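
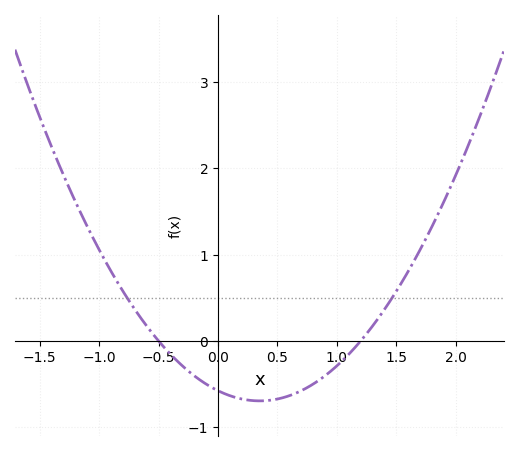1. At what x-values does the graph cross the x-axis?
-0.5, 1.2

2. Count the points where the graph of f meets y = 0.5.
2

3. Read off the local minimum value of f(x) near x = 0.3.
-0.694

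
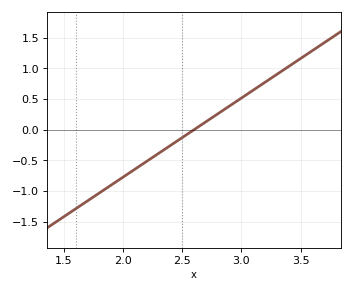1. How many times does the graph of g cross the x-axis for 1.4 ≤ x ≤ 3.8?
1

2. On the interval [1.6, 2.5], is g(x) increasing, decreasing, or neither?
increasing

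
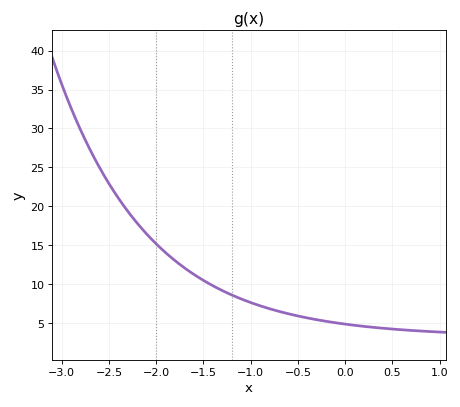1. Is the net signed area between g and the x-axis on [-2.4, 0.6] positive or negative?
positive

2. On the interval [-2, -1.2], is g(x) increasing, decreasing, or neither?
decreasing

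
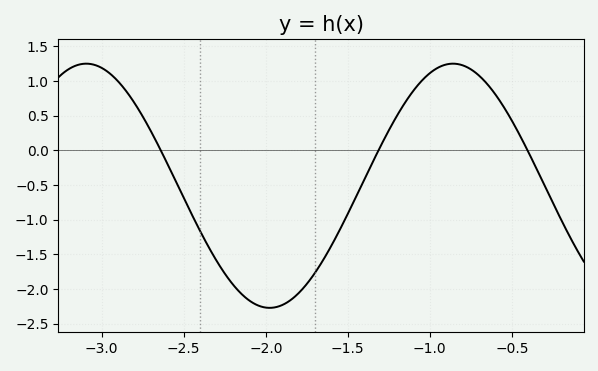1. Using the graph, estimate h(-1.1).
0.85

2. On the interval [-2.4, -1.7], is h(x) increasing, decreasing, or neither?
neither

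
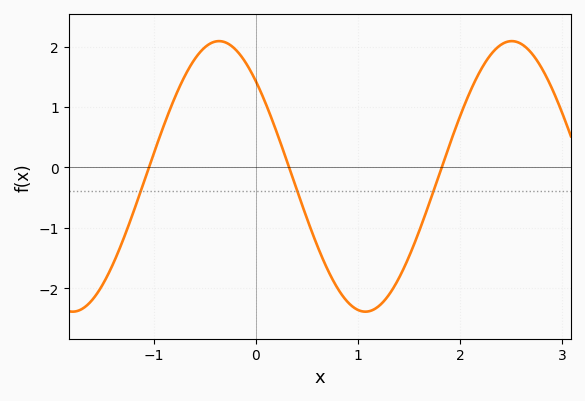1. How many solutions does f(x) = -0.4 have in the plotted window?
3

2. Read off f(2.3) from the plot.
1.9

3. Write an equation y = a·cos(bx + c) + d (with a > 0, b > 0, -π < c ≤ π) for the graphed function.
y = 2.24cos(2.2x + 0.79) - 0.15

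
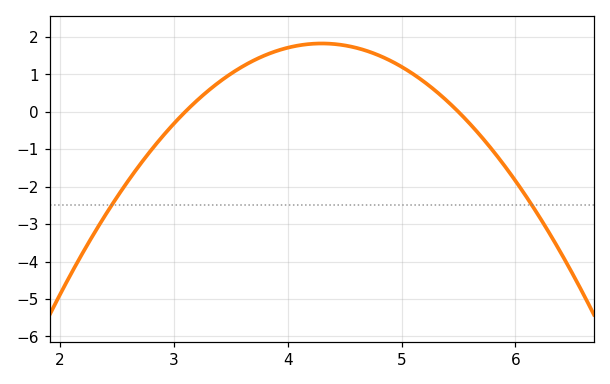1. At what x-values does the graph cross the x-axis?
3.1, 5.5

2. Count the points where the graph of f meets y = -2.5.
2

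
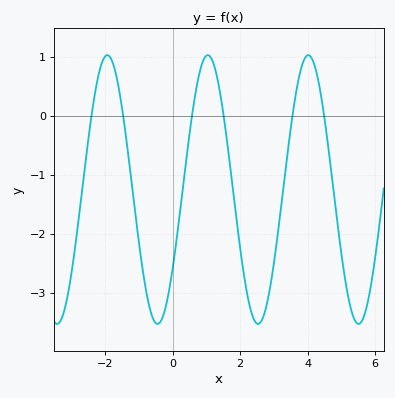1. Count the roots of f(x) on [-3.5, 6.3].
6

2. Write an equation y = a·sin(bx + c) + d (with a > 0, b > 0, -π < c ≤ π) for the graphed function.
y = 2.28sin(2.11x - 0.63) - 1.25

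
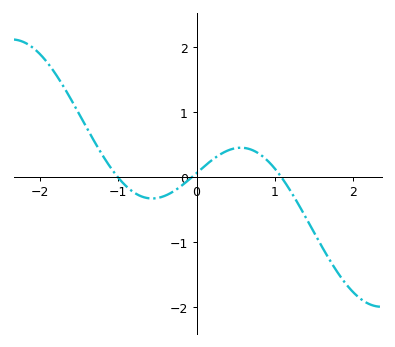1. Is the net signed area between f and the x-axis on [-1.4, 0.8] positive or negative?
positive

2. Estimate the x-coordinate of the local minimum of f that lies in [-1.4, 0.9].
-0.565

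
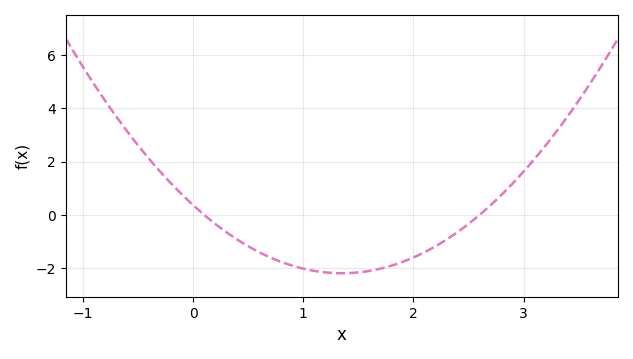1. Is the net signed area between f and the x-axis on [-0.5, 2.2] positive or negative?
negative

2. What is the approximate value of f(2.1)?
-1.4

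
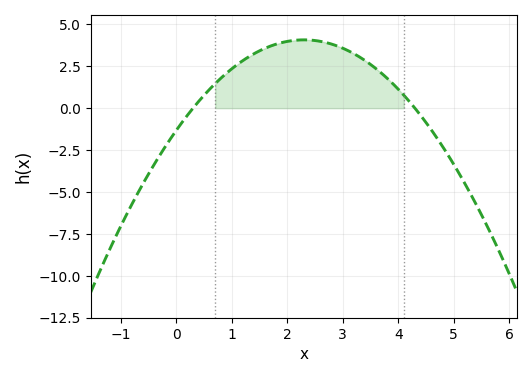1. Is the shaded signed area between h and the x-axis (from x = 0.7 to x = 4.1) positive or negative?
positive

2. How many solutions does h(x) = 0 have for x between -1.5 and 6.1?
2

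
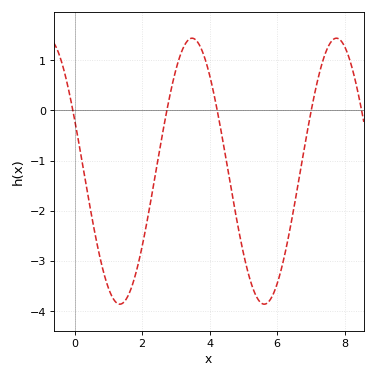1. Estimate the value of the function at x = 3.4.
1.4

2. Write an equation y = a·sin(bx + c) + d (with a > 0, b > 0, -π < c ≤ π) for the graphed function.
y = 2.65sin(1.5x + 2.7) - 1.21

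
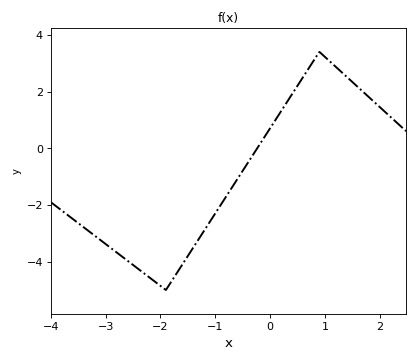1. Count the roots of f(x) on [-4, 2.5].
1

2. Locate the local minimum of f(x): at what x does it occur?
-1.9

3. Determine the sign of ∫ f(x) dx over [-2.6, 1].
negative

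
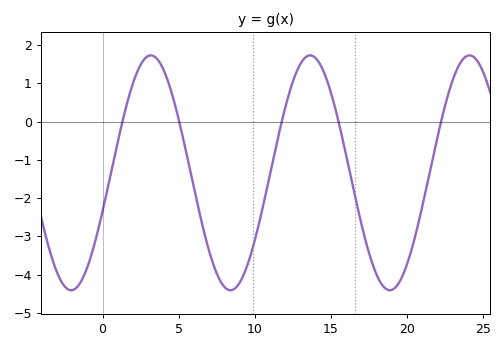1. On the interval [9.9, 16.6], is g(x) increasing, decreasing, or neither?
neither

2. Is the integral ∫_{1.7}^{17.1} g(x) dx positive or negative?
negative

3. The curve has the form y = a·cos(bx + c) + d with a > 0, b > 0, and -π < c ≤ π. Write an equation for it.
y = 3.07cos(0.6x - 1.9) - 1.34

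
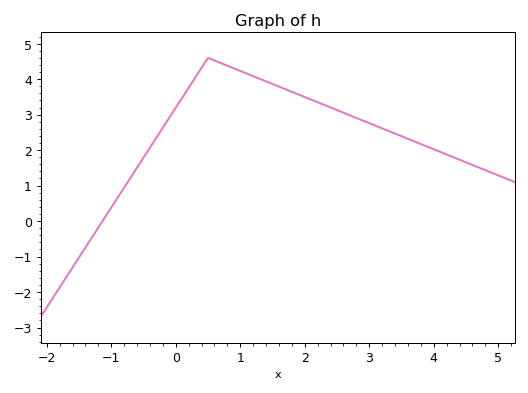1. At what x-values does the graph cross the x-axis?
-1.1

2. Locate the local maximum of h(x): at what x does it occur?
0.5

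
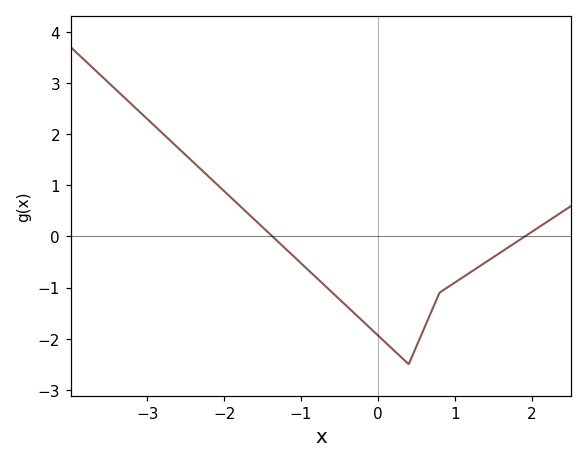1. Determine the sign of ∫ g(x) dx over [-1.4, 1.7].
negative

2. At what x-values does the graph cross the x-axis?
-1.37, 1.91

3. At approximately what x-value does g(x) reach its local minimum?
0.4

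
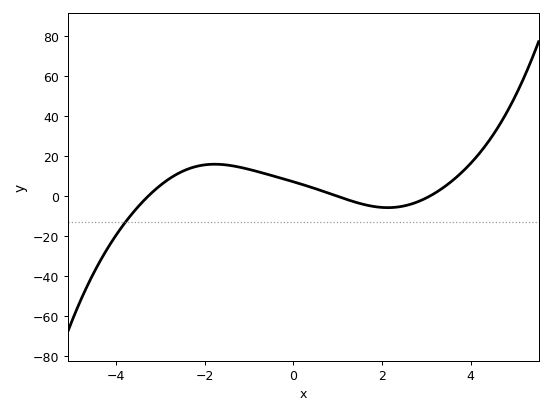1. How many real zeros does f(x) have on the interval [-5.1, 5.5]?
3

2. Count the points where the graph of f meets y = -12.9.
1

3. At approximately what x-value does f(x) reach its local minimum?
2.13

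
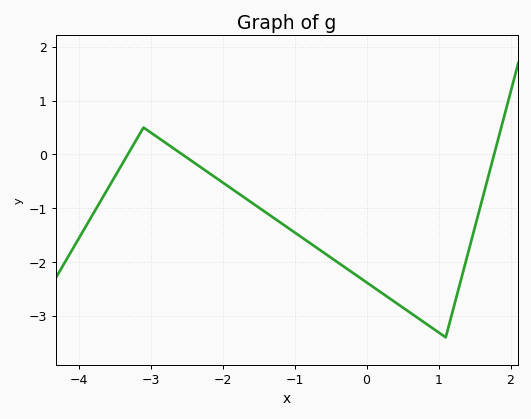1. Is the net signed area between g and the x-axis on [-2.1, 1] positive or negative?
negative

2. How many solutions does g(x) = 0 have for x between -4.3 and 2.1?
3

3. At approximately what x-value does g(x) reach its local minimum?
1.1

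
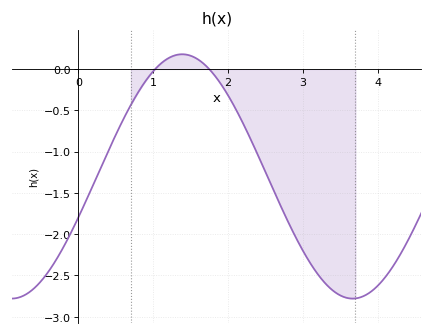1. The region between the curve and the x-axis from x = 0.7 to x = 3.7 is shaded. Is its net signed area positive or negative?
negative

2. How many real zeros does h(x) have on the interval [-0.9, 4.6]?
2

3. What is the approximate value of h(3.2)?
-2.49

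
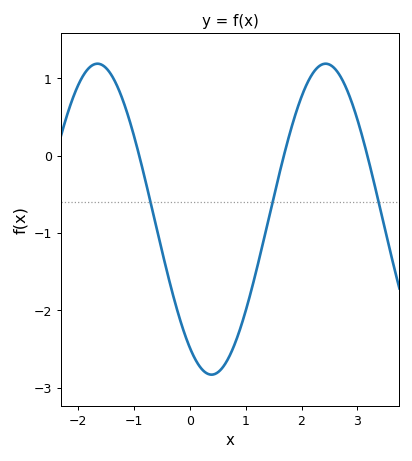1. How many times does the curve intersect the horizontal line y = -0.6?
3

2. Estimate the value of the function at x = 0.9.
-2.2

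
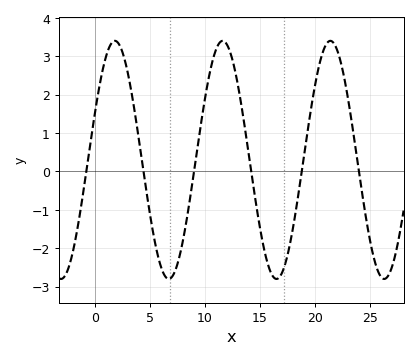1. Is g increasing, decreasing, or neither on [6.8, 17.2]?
neither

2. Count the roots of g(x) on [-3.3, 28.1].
6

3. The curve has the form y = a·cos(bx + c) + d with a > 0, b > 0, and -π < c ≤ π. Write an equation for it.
y = 3.1cos(0.64x - 1.14) + 0.3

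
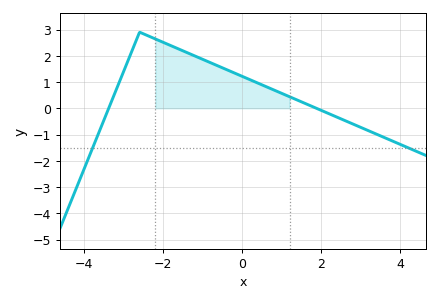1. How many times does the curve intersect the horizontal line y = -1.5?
2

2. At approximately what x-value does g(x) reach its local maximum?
-2.6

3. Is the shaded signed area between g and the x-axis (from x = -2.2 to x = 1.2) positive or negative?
positive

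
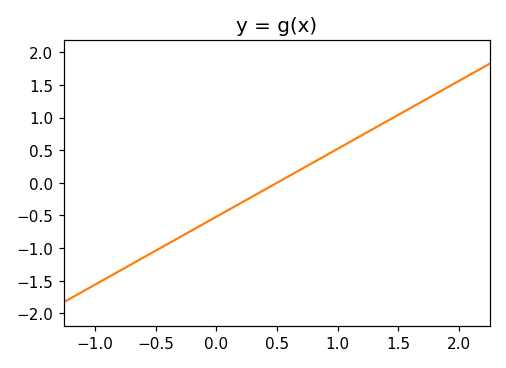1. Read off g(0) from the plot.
-0.5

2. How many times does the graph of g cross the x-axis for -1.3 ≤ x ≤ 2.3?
1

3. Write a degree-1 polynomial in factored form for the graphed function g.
y = 1.04(x - 0.5)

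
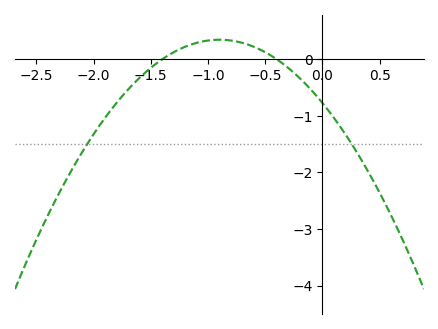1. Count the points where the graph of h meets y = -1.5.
2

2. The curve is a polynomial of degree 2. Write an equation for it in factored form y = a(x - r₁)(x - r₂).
y = -1.38(x + 1.4)(x + 0.4)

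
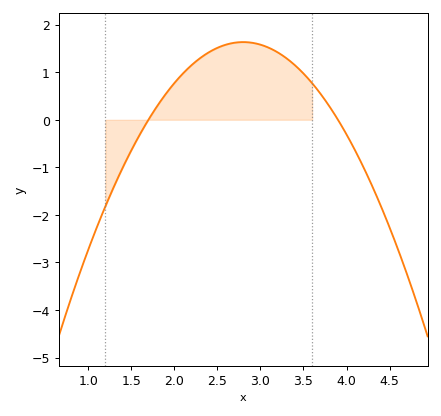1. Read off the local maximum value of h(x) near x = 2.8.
1.63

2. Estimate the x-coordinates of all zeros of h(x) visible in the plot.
1.7, 3.9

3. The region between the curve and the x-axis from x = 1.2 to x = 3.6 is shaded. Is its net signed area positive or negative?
positive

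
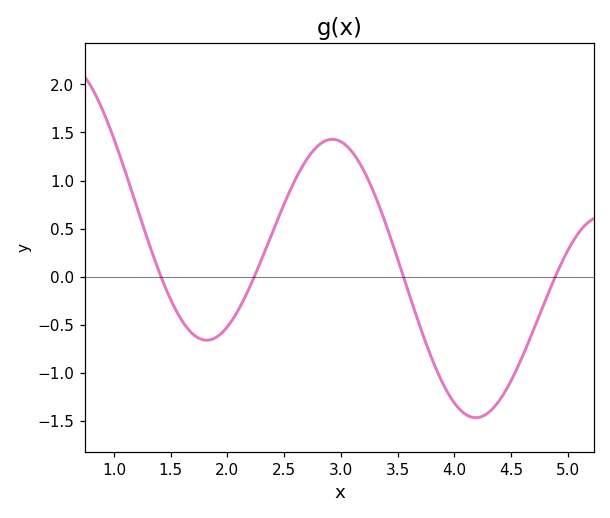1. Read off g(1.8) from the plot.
-0.65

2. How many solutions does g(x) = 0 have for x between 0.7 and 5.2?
4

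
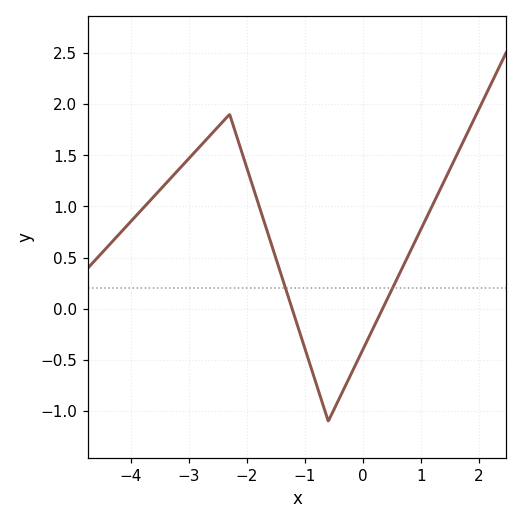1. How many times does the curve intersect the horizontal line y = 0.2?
2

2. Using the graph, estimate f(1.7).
1.6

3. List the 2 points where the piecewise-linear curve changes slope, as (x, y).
(-2.3, 1.9); (-0.6, -1.1)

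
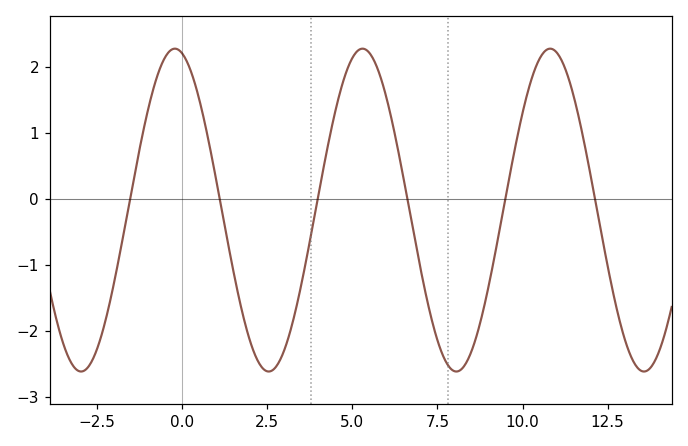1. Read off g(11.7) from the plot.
1.13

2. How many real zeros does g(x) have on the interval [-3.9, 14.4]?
6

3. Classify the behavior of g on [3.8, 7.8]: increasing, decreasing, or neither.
neither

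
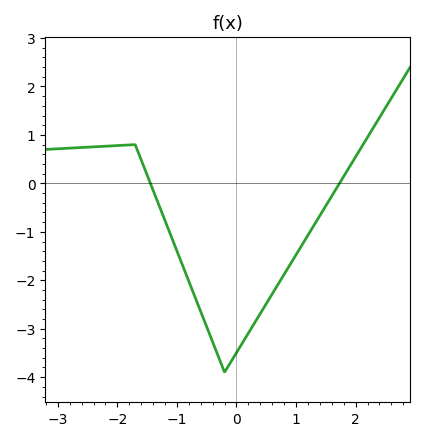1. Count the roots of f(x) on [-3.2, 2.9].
2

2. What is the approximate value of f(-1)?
-1.39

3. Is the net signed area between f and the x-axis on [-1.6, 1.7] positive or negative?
negative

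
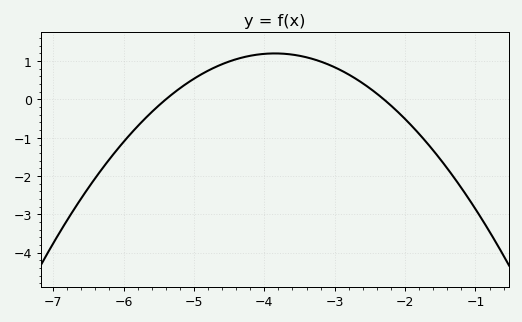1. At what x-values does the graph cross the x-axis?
-5.4, -2.3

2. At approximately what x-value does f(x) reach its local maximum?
-3.8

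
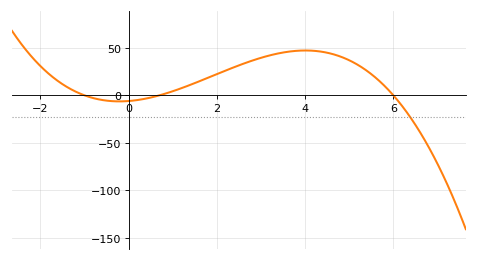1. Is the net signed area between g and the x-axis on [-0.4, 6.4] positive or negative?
positive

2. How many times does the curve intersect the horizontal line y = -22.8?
1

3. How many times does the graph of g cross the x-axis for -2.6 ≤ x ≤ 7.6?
3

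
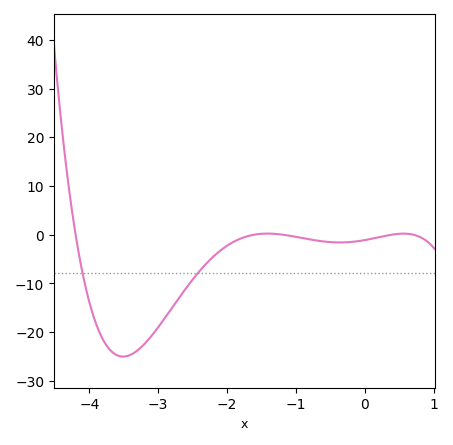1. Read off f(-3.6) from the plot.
-24.8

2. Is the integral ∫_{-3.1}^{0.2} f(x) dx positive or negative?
negative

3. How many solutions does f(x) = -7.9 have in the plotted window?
2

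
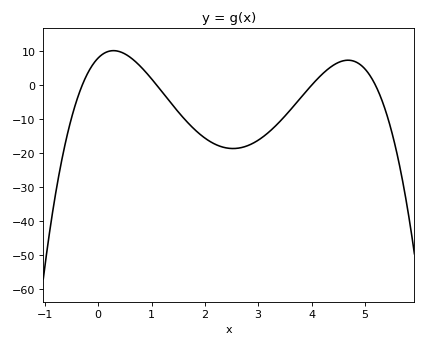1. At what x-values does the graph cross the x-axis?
-0.3, 1.1, 4, 5.2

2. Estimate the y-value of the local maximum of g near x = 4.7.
7.38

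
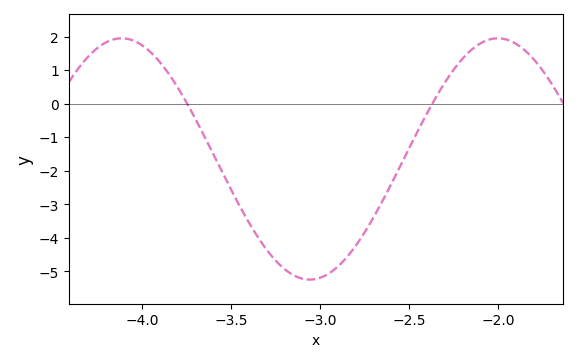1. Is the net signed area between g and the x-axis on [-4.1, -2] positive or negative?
negative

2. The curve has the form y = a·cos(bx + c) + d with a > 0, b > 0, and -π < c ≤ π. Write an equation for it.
y = 3.6cos(2.97x - 0.342) - 1.65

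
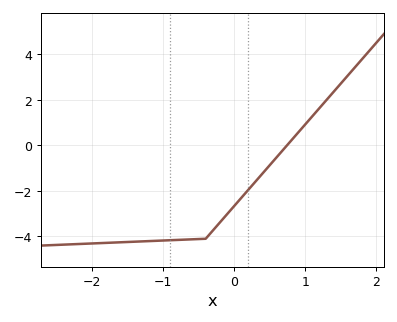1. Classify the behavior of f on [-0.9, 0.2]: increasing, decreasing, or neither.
increasing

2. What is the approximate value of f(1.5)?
2.72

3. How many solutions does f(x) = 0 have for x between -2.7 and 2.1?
1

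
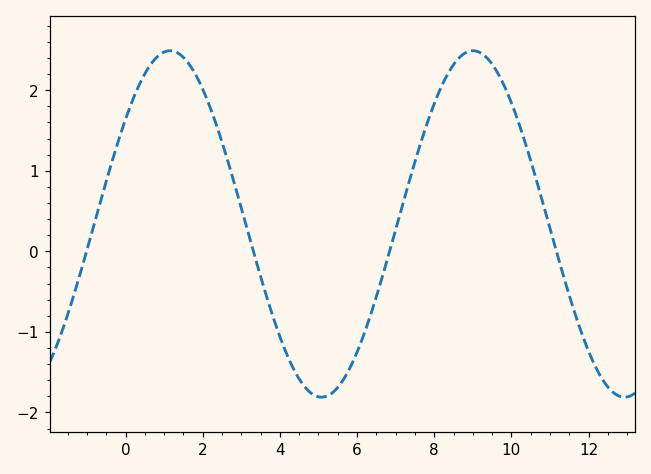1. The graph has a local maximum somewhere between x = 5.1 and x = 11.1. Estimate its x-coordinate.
9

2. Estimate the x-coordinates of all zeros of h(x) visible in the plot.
-1, 3.4, 6.8, 11.2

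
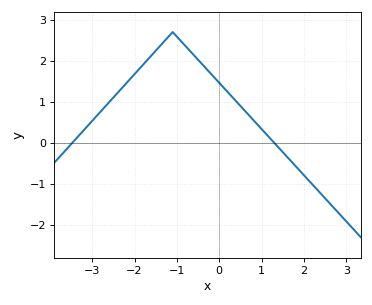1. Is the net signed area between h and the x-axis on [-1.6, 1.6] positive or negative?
positive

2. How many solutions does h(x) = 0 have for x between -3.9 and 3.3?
2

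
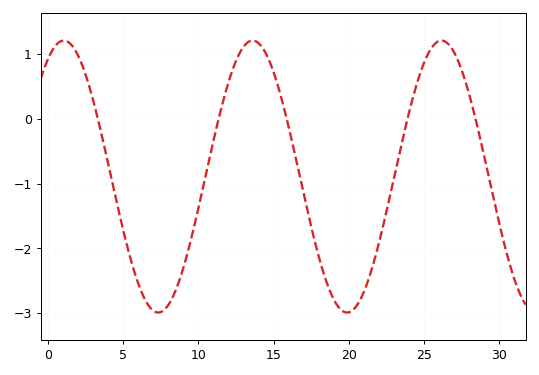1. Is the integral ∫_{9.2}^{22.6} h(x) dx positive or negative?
negative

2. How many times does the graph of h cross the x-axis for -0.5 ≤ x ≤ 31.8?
5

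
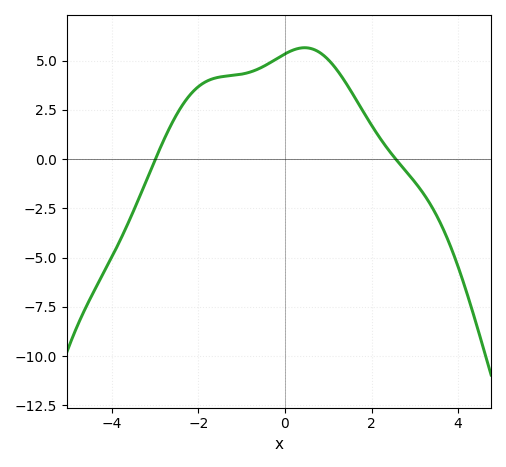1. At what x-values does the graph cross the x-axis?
-2.99, 2.56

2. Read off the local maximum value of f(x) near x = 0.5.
5.66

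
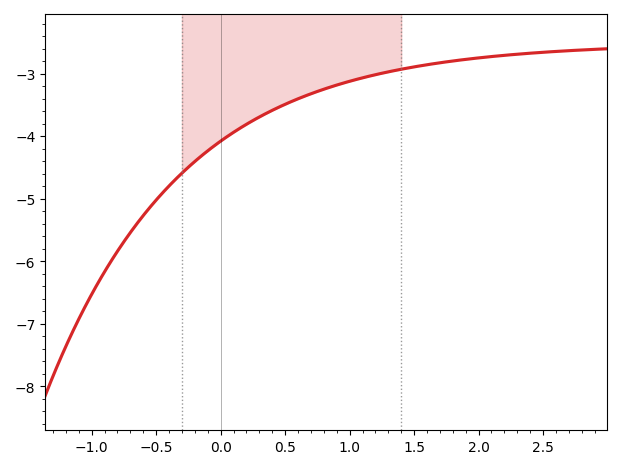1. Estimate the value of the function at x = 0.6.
-3.4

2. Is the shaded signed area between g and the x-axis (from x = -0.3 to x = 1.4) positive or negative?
negative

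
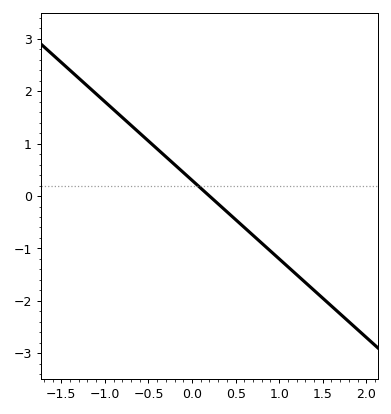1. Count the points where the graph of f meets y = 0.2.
1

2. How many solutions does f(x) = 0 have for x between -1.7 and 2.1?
1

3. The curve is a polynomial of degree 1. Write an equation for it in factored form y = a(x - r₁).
y = -1.5(x - 0.2)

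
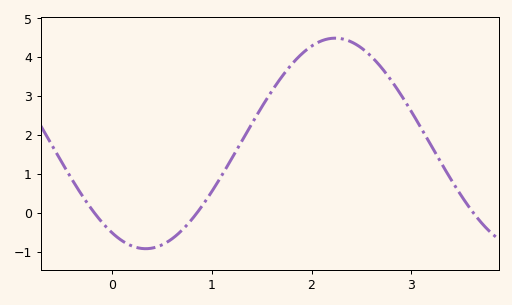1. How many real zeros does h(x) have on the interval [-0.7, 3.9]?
3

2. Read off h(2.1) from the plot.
4.4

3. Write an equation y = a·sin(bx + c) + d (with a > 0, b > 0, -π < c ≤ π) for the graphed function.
y = 2.7sin(1.6x - 2.1) + 1.78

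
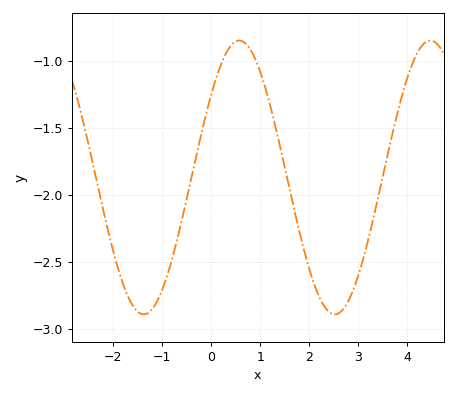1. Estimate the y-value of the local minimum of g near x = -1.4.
-2.89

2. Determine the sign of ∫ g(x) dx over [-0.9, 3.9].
negative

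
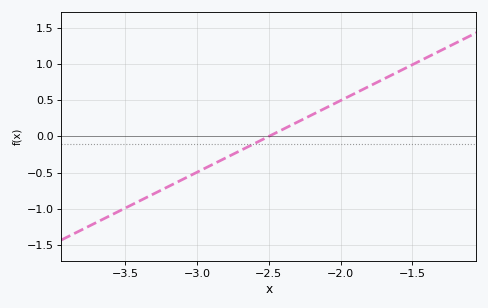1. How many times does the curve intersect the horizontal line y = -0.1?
1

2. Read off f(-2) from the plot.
0.5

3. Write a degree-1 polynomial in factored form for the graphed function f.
y = 0.99(x + 2.5)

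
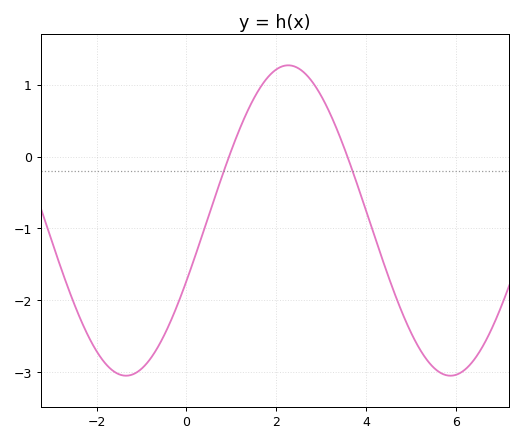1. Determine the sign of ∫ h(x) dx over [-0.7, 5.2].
negative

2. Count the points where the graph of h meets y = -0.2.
2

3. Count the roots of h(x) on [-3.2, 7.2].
2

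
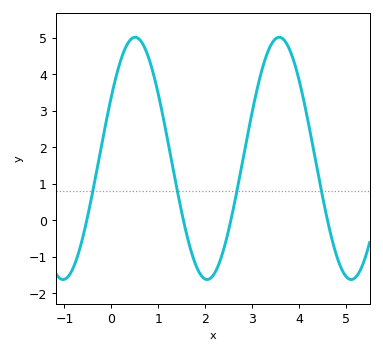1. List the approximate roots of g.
-0.5, 1.5, 2.5, 4.6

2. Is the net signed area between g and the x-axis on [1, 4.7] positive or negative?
positive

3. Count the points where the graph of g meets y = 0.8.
4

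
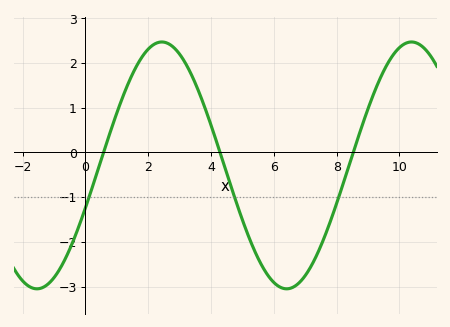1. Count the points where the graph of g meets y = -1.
3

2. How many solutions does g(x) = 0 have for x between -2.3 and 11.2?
3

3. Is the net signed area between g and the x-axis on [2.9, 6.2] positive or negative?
negative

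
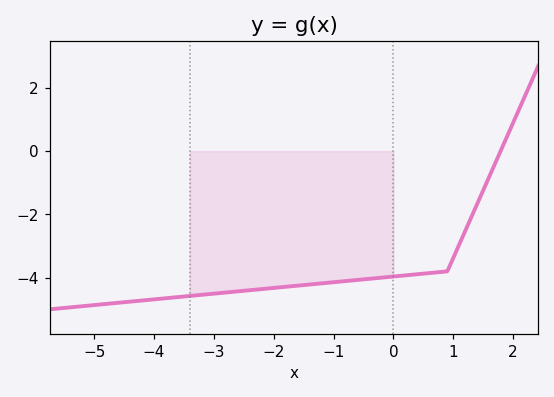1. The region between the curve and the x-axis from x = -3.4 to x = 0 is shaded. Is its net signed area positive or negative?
negative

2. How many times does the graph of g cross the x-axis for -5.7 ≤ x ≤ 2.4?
1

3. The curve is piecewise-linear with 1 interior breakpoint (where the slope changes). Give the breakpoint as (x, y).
(0.9, -3.8)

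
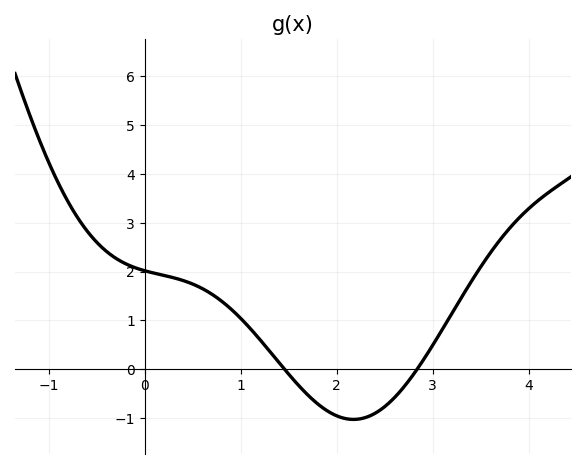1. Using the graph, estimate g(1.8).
-0.7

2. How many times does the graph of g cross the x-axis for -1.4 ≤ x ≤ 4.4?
2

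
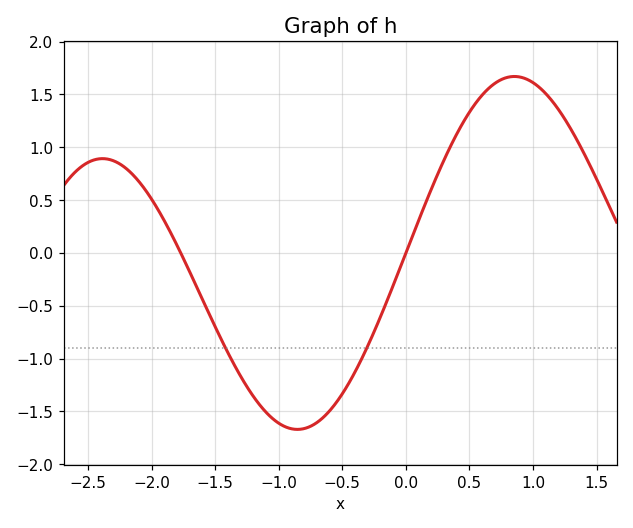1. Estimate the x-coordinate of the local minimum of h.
-0.9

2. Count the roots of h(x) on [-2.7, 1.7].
2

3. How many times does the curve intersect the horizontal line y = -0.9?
2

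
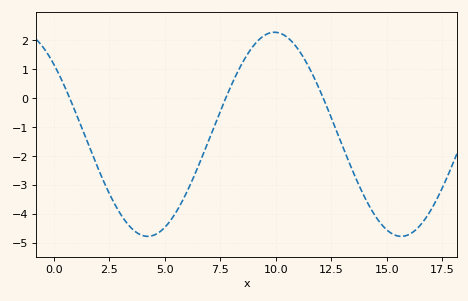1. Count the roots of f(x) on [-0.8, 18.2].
3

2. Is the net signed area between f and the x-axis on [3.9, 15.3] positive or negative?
negative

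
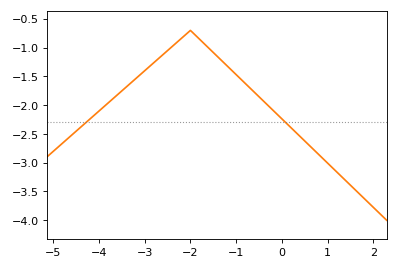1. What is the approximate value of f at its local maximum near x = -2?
-0.7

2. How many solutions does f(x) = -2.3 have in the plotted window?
2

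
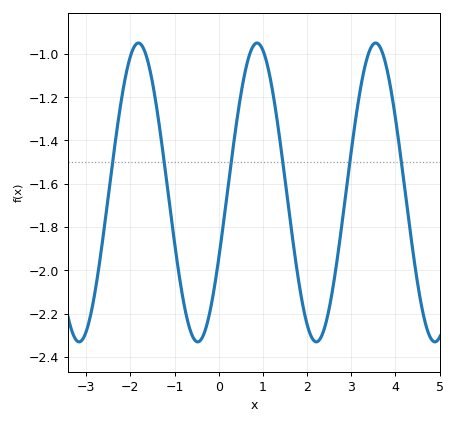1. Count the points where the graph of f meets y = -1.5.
6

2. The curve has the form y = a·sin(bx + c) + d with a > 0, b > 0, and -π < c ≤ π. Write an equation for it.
y = 0.69sin(2.3x - 0.46) - 1.64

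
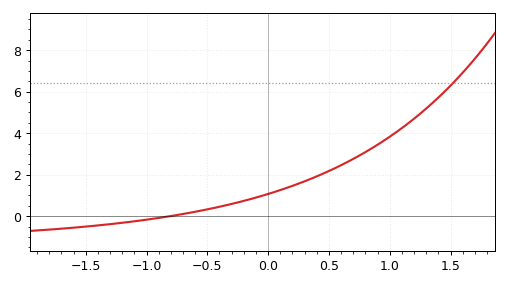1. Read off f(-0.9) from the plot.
-0.085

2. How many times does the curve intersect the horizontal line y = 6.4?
1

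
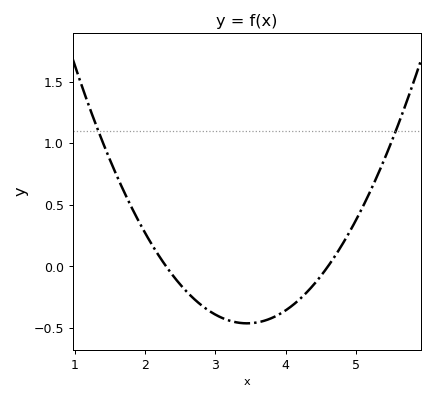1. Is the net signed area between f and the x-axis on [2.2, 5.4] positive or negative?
negative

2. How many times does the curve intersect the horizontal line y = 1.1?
2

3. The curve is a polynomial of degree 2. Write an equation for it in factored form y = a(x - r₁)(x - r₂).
y = 0.35(x - 2.3)(x - 4.6)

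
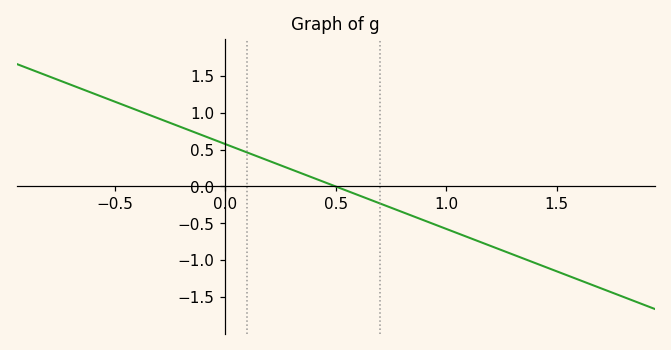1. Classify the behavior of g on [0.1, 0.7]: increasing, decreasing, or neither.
decreasing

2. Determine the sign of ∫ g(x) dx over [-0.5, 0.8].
positive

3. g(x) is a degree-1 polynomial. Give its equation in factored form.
y = -1.15(x - 0.5)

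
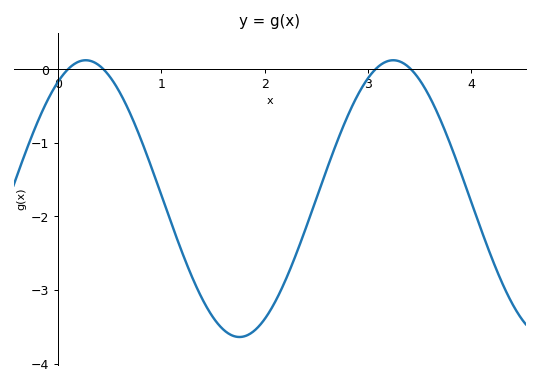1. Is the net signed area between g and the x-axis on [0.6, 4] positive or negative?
negative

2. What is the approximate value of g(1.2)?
-2.5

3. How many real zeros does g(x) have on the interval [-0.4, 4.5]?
4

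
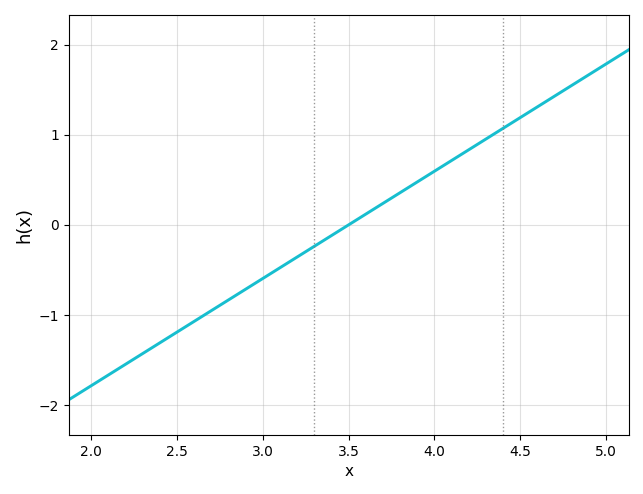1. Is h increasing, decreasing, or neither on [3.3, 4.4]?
increasing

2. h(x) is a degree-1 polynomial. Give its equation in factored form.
y = 1.19(x - 3.5)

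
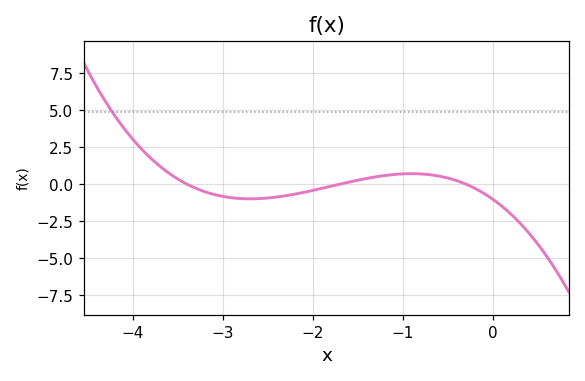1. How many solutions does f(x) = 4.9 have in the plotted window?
1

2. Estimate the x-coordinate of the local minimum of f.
-2.7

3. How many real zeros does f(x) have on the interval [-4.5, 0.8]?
3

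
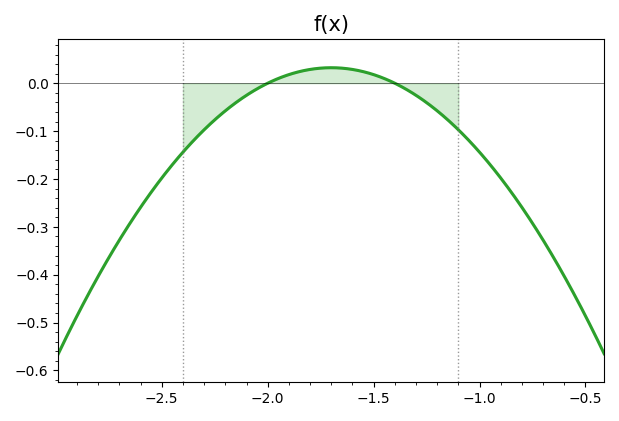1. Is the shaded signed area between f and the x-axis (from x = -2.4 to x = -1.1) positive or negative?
negative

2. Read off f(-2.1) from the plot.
-0.025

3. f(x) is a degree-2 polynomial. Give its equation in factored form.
y = -0.36(x + 2)(x + 1.4)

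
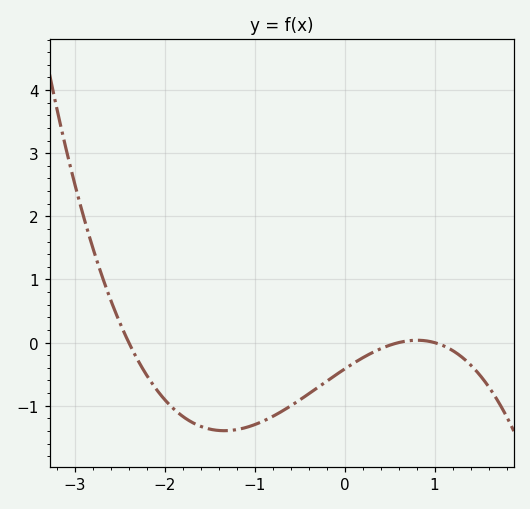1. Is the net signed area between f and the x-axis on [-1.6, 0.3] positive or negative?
negative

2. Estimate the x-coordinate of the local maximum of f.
0.805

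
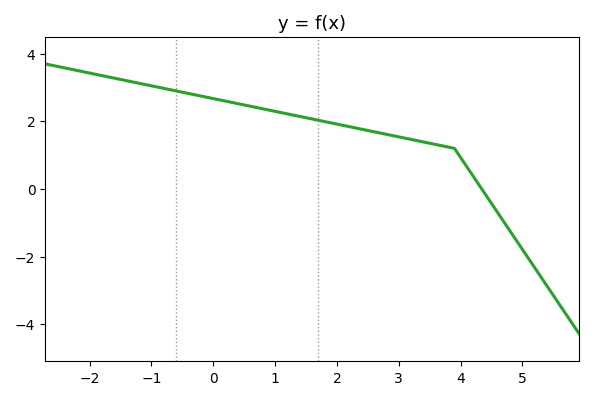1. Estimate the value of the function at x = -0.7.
3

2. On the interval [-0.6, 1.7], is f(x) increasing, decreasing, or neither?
decreasing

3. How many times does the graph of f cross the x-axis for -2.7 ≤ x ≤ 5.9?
1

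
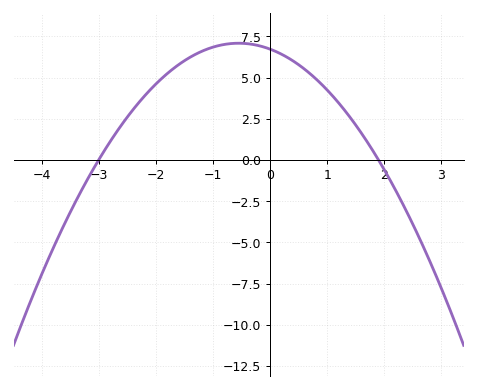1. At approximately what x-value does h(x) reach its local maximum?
-0.6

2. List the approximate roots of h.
-3, 1.8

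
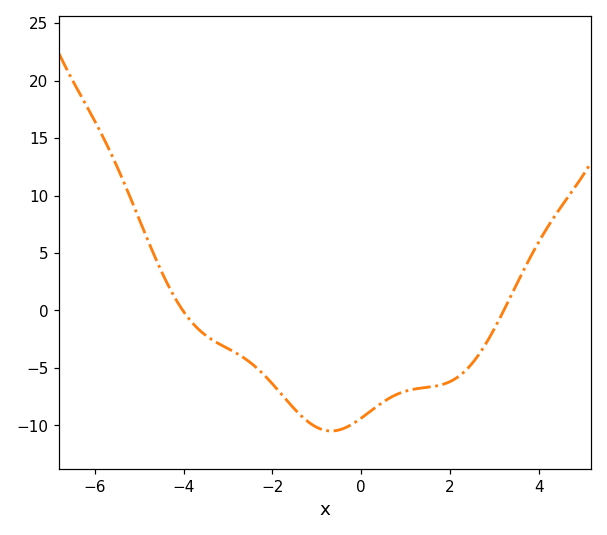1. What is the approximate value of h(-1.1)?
-9.95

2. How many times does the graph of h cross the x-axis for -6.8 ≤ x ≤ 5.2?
2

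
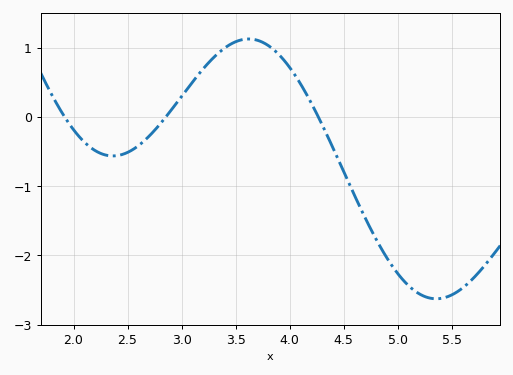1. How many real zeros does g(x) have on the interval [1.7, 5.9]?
3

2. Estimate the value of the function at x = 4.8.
-1.8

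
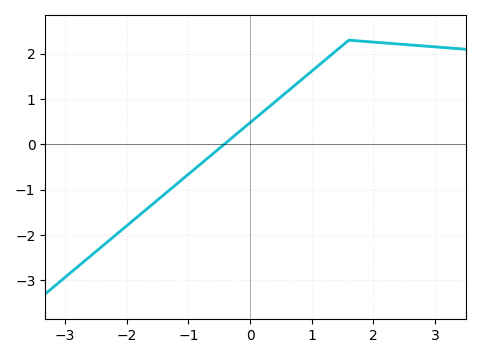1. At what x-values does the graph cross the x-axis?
-0.4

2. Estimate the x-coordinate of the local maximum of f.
1.6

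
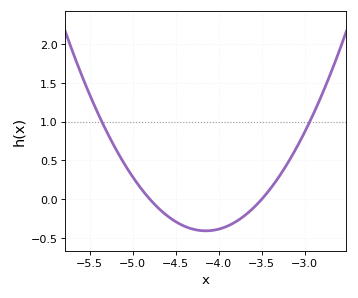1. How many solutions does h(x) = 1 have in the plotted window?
2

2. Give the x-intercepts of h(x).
-4.8, -3.5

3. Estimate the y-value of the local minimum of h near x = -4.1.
-0.4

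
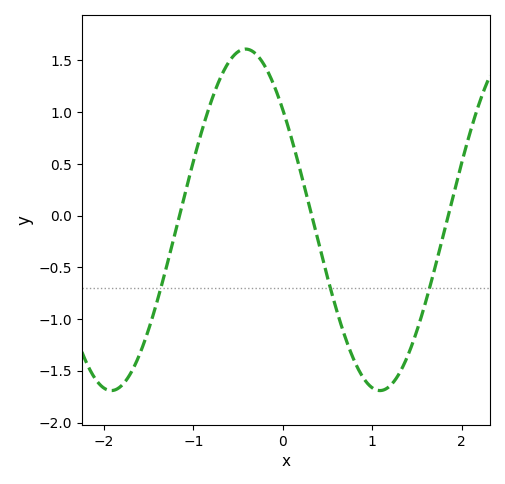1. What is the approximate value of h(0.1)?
0.737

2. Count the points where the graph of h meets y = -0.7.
3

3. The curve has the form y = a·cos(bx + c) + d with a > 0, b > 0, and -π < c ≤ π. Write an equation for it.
y = 1.65cos(2.09x + 0.872) - 0.04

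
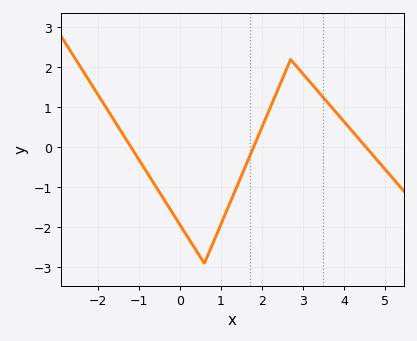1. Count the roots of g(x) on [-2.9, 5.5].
3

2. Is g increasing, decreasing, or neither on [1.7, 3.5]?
neither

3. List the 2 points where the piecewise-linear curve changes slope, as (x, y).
(0.6, -2.9); (2.7, 2.2)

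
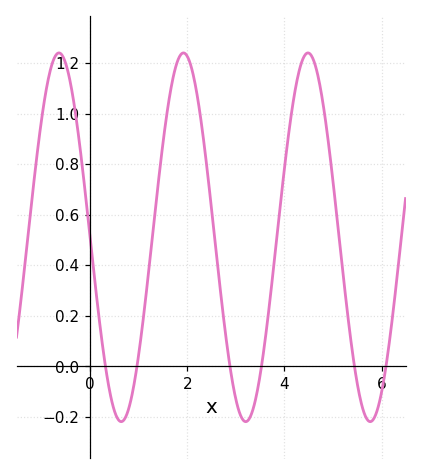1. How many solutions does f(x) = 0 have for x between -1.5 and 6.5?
6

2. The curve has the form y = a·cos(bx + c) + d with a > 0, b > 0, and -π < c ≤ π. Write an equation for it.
y = 0.73cos(2.45x + 1.58) + 0.51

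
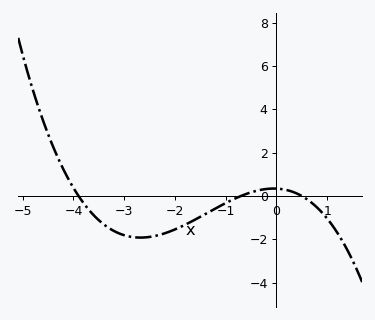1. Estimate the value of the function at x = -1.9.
-1.4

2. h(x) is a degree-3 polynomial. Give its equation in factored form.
y = -0.25(x + 3.9)(x + 0.7)(x - 0.5)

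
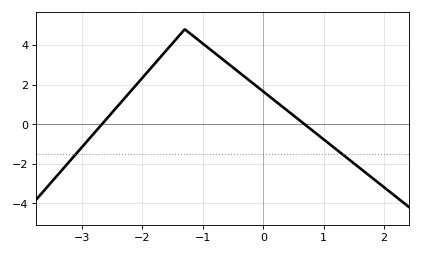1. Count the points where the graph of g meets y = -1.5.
2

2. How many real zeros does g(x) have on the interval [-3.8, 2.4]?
2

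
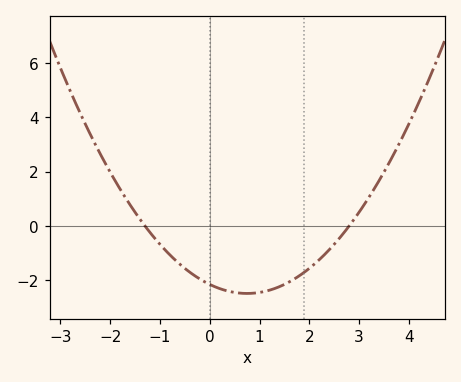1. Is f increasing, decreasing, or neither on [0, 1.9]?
neither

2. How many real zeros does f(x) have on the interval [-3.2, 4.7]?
2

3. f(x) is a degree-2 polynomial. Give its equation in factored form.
y = 0.59(x + 1.3)(x - 2.8)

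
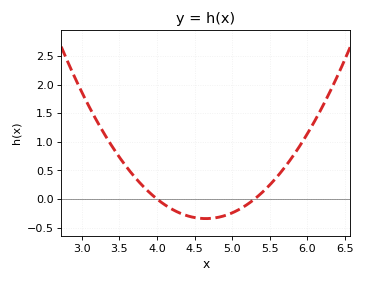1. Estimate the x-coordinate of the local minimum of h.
4.65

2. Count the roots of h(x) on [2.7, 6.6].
2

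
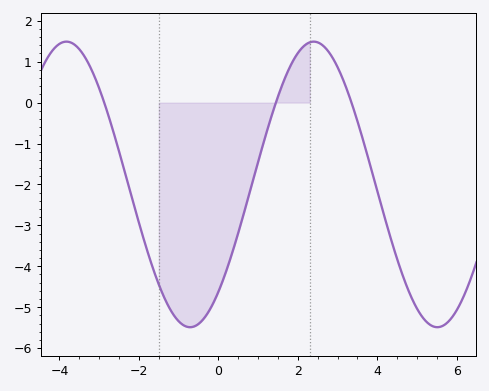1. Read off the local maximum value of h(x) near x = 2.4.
1.5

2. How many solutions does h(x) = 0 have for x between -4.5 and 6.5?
3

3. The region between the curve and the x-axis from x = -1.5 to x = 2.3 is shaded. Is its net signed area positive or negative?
negative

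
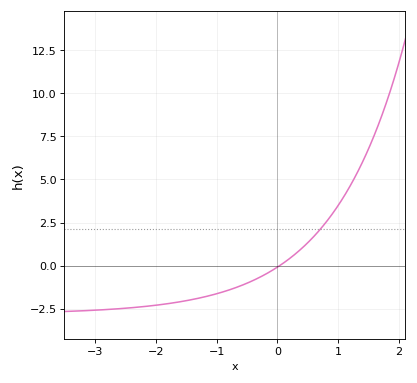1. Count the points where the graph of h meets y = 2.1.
1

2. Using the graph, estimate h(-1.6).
-2.09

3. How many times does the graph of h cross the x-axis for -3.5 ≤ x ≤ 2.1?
1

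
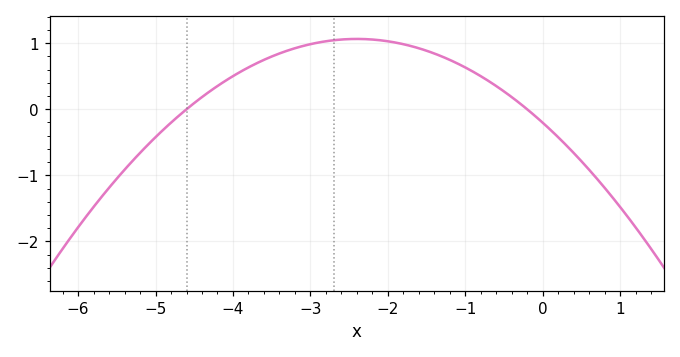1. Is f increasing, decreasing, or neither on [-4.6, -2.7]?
increasing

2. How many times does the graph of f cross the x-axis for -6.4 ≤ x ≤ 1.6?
2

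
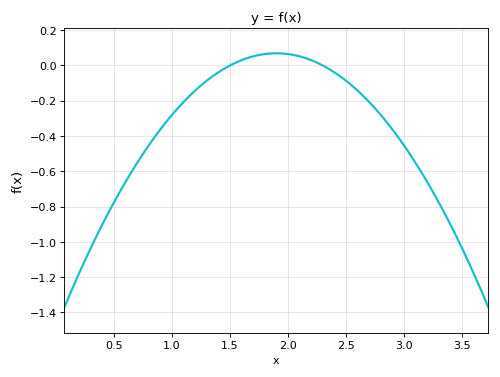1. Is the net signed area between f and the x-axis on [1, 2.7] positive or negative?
negative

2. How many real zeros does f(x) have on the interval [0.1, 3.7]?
2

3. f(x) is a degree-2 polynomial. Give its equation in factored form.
y = -0.43(x - 1.5)(x - 2.3)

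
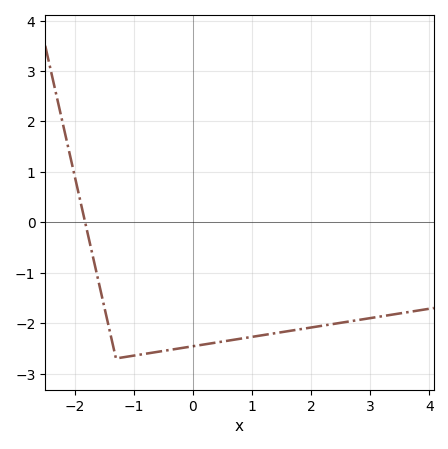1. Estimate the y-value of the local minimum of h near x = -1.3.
-2.7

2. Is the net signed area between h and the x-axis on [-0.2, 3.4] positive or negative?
negative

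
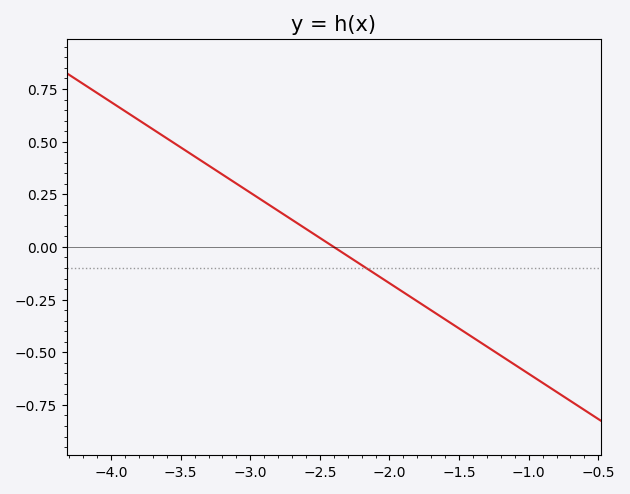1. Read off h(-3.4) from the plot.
0.43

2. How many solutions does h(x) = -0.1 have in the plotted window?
1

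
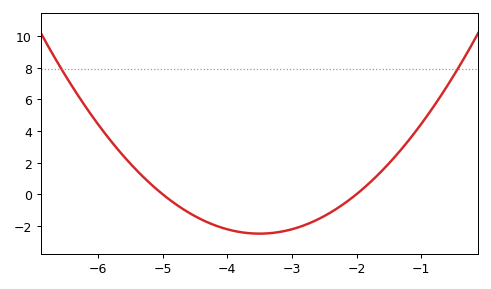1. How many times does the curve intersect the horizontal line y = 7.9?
2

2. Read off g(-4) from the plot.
-2.2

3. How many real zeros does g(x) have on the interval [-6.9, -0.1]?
2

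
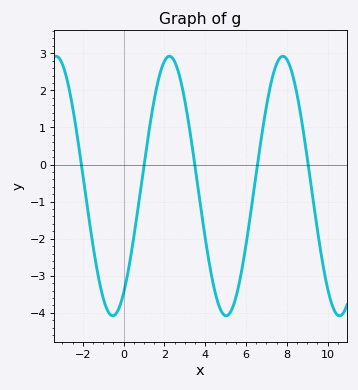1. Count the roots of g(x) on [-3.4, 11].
5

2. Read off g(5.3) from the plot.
-3.92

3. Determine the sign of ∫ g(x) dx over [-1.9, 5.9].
negative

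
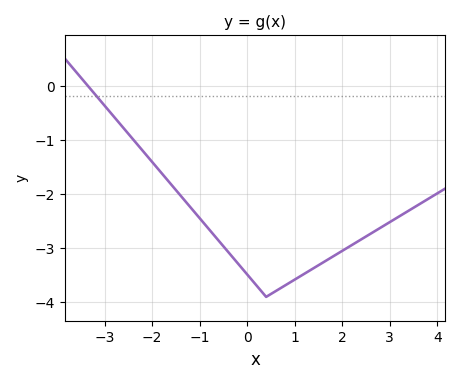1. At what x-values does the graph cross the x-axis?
-3.4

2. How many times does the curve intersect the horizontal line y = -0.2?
1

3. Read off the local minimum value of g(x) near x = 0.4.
-3.9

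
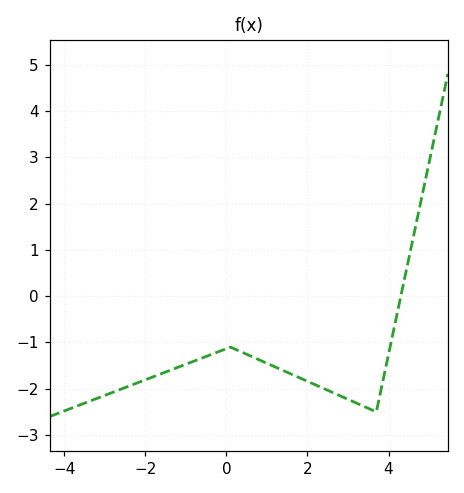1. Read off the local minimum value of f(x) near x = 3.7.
-2.5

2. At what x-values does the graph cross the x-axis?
4.3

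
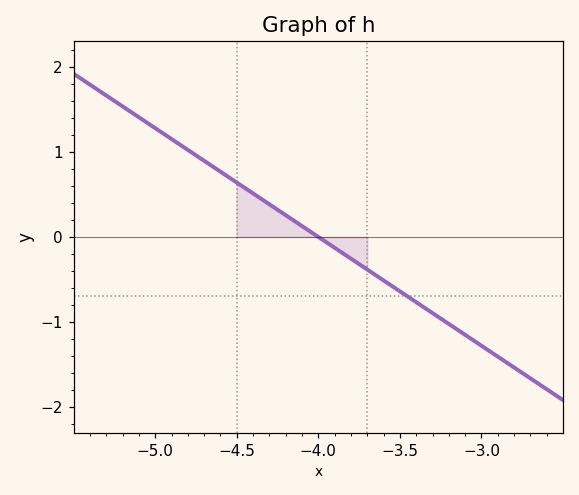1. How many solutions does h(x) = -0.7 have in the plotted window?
1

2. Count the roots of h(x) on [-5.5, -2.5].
1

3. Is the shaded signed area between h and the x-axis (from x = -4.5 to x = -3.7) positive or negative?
positive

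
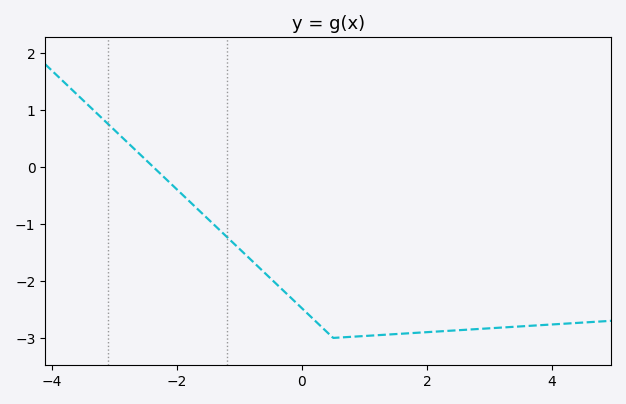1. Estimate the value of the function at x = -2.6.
0.23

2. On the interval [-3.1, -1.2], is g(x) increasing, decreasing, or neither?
decreasing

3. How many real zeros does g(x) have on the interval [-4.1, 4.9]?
1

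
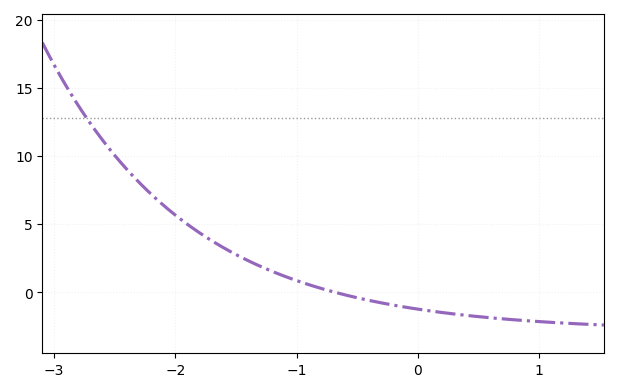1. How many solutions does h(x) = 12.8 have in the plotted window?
1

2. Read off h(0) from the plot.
-1.23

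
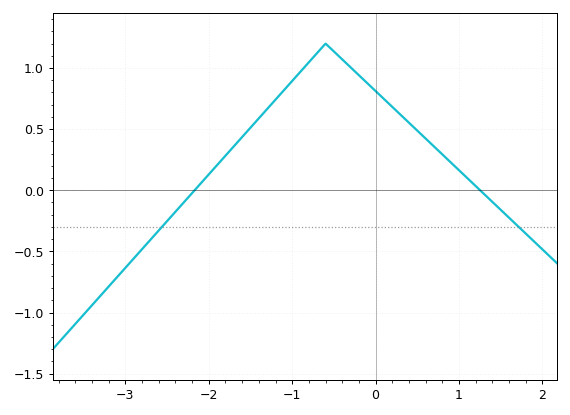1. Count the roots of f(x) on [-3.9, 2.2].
2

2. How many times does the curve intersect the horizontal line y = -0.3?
2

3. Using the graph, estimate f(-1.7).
0.35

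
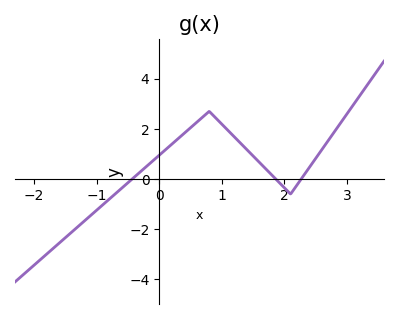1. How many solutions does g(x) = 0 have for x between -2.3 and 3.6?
3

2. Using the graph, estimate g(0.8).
2.7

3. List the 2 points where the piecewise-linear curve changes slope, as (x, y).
(0.8, 2.7); (2.1, -0.6)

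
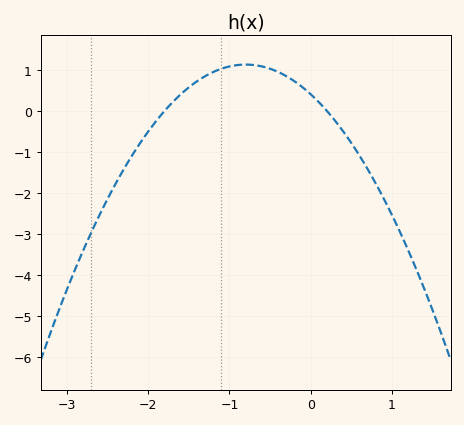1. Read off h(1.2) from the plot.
-3.39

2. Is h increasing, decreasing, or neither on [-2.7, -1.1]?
increasing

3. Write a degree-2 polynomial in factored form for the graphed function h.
y = -1.13(x + 1.8)(x - 0.2)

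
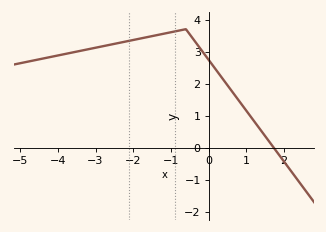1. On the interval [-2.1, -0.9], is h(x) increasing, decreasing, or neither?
increasing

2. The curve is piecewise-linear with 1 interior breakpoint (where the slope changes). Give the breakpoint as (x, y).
(-0.6, 3.7)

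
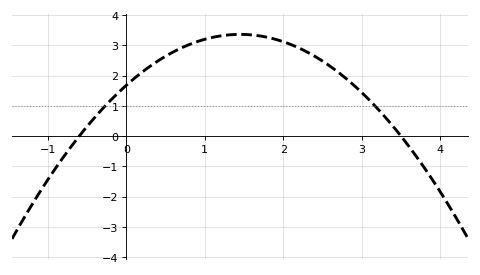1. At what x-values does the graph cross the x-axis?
-0.6, 3.5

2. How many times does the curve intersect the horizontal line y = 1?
2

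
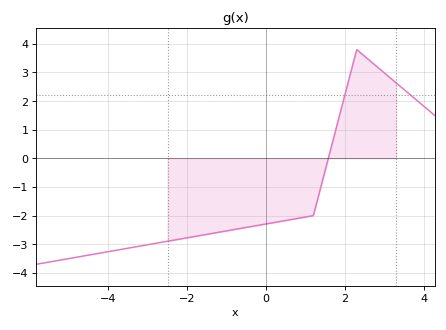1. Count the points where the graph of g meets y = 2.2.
2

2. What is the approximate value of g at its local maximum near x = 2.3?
3.8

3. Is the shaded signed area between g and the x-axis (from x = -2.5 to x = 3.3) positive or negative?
negative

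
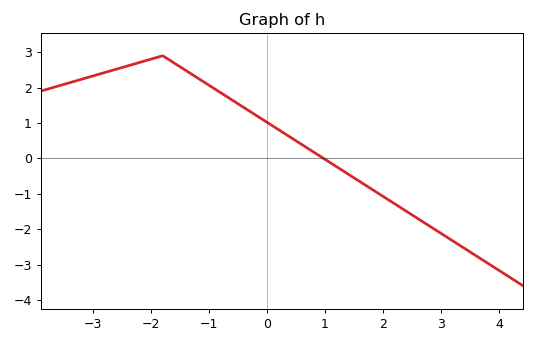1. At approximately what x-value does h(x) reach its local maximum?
-1.8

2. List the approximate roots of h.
1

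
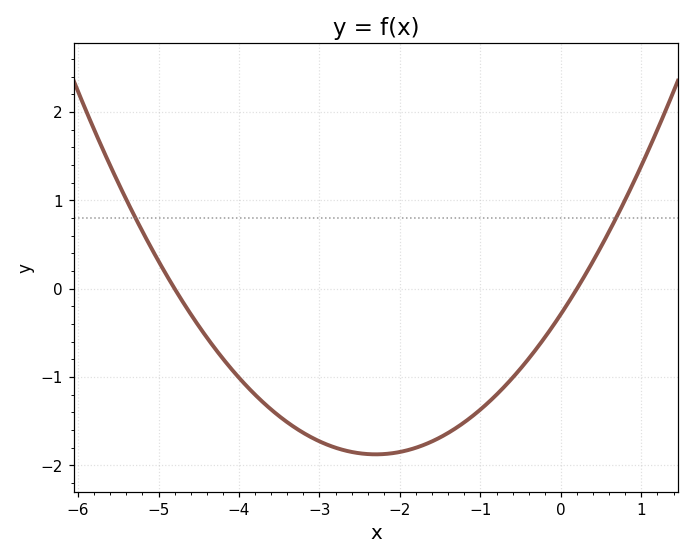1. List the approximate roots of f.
-4.8, 0.2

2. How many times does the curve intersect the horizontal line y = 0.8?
2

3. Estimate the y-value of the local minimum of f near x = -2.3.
-1.9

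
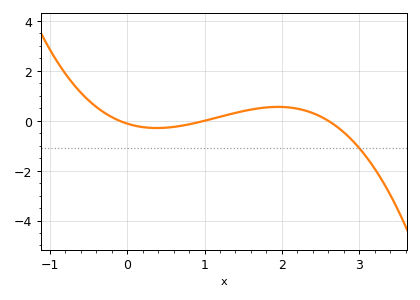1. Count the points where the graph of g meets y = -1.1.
1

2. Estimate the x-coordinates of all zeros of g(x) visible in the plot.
-0.1, 1, 2.6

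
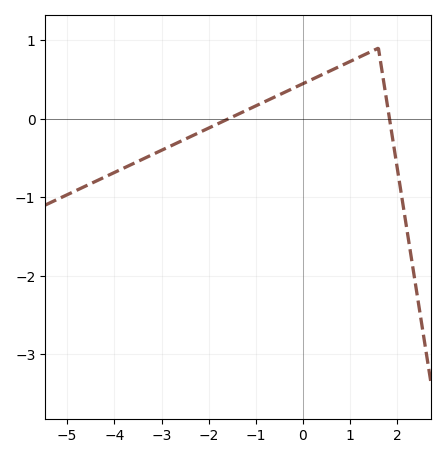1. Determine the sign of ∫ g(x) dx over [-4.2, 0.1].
negative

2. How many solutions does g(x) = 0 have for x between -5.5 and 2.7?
2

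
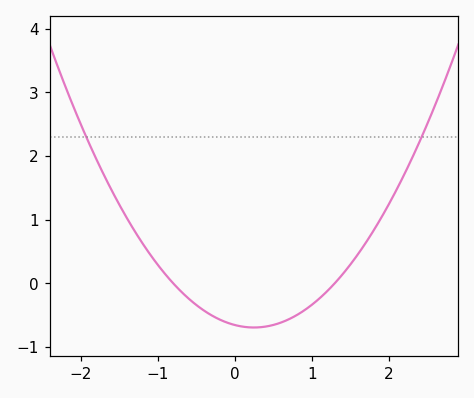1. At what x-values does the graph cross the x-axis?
-0.8, 1.3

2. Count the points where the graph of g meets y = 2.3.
2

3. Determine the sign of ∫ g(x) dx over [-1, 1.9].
negative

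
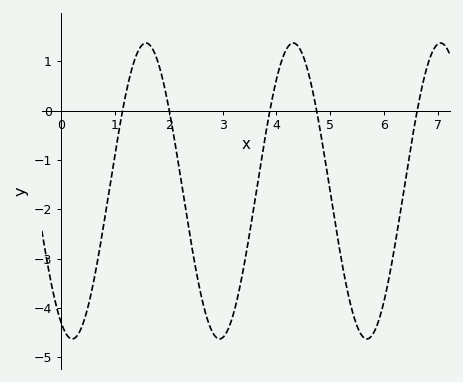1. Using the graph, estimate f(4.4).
1.3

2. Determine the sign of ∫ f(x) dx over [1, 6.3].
negative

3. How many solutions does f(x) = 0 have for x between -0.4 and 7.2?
5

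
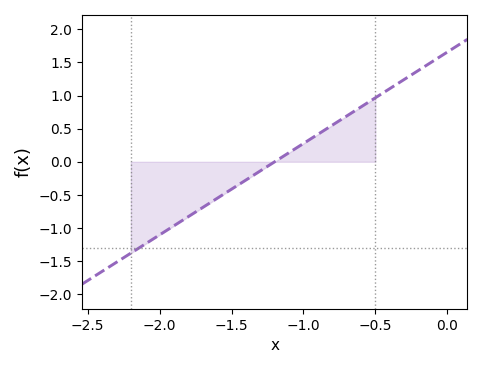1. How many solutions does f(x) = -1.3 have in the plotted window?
1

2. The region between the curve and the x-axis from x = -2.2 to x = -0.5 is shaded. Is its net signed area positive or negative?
negative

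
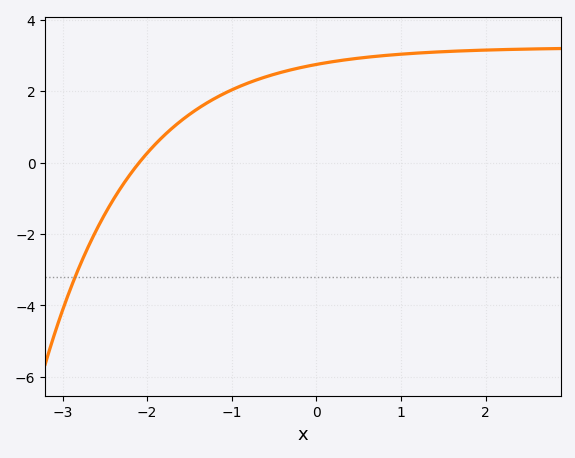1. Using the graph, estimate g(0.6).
2.95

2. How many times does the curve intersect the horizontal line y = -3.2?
1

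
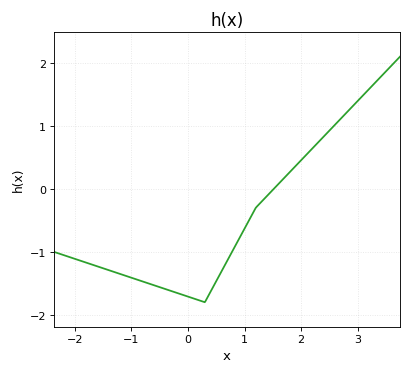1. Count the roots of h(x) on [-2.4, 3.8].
1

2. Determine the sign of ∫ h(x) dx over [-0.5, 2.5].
negative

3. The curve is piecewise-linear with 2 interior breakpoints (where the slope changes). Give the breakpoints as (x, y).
(0.3, -1.8); (1.2, -0.3)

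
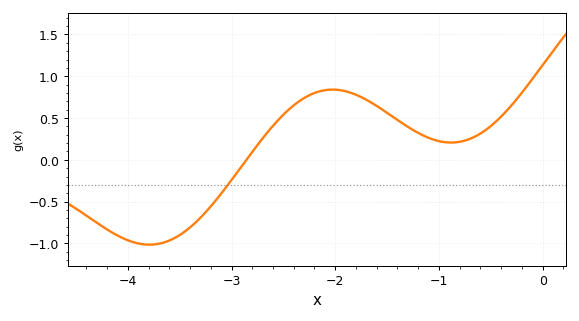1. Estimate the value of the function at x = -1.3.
0.4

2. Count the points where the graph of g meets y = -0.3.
1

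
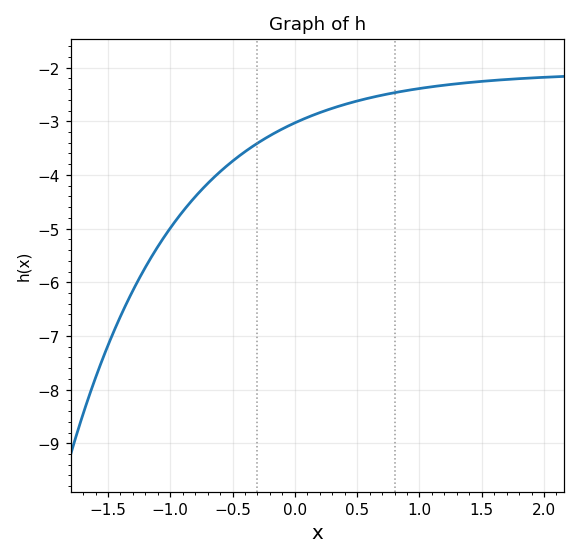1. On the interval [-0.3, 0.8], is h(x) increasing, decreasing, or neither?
increasing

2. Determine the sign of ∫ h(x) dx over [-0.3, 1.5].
negative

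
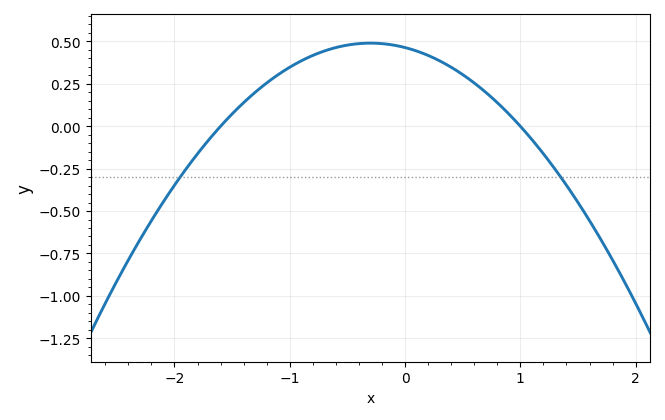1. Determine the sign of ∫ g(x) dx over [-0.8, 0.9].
positive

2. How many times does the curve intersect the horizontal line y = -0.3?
2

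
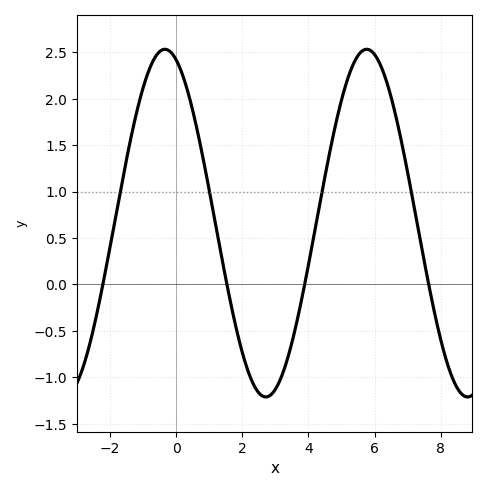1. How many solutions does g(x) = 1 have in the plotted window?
4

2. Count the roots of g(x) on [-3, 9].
4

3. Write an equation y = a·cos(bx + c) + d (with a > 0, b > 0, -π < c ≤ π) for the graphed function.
y = 1.87cos(1.03x + 0.35) + 0.66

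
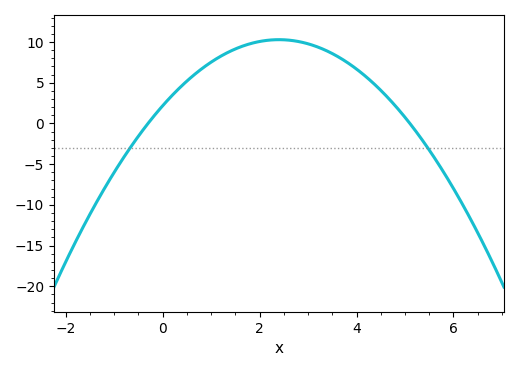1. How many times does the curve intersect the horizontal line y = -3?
2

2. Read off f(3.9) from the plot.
7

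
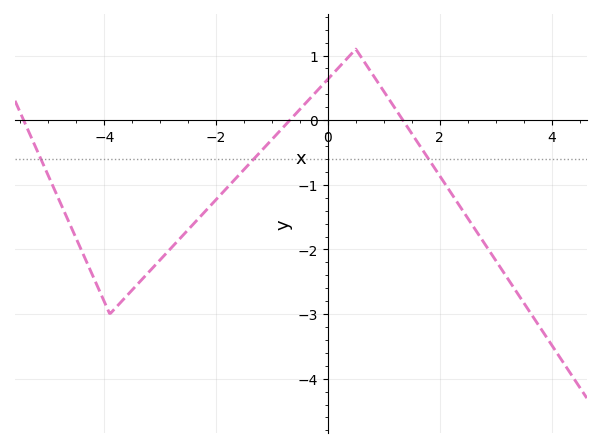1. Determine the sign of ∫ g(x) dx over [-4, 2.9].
negative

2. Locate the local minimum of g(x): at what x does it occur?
-3.8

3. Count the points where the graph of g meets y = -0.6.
3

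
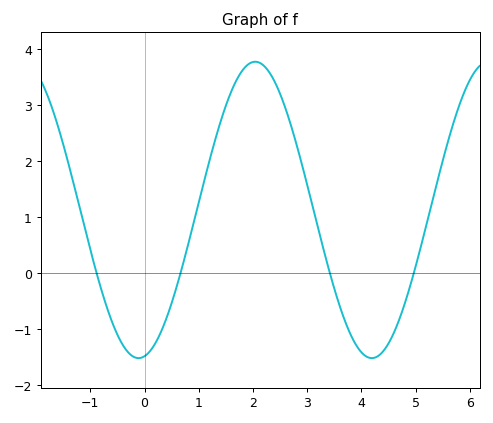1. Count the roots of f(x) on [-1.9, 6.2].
4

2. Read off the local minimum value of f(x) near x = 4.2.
-1.52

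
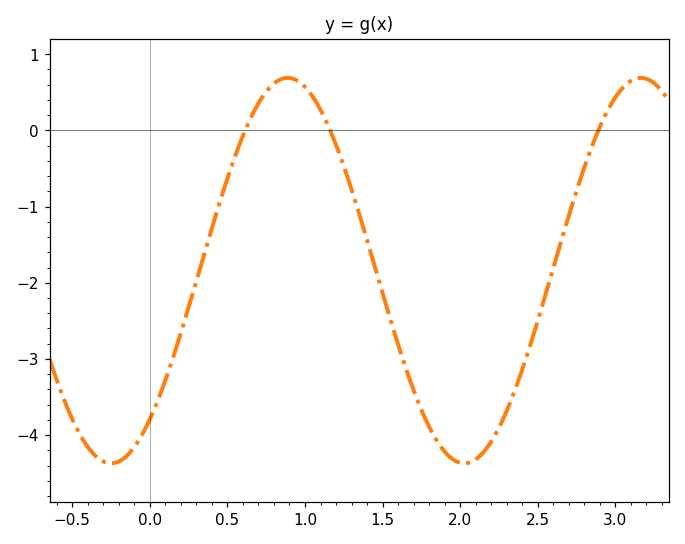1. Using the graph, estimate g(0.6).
-0.069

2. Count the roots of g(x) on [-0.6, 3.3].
3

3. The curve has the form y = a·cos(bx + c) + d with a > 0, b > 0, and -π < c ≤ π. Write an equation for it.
y = 2.53cos(2.76x - 2.45) - 1.84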